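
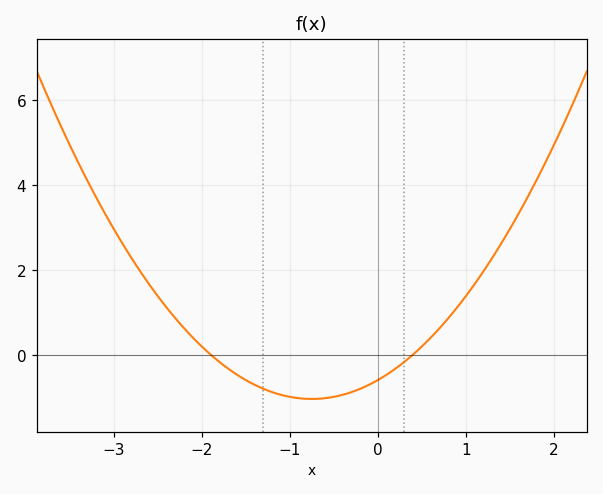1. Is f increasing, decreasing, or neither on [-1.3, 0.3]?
neither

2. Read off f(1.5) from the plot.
2.95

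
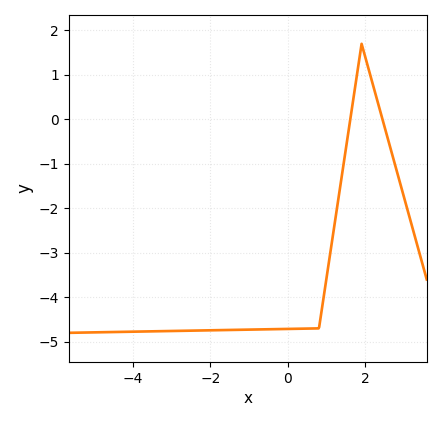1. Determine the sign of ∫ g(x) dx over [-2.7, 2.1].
negative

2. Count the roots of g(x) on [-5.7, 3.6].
2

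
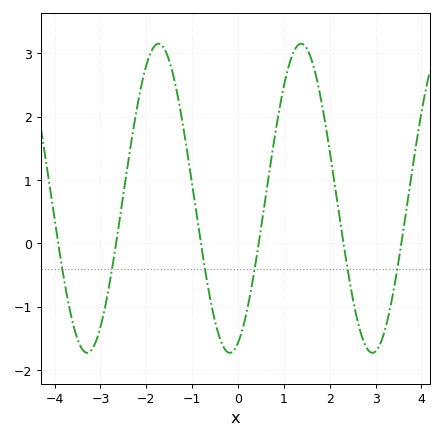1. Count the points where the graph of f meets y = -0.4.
6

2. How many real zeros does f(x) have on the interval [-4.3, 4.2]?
6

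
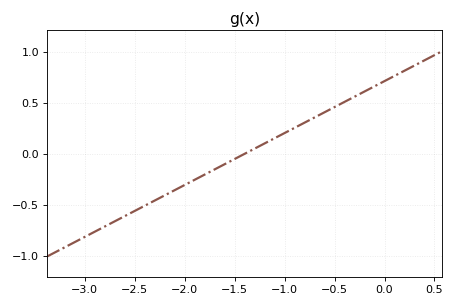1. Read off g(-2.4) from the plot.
-0.51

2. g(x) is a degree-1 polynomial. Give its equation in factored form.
y = 0.51(x + 1.4)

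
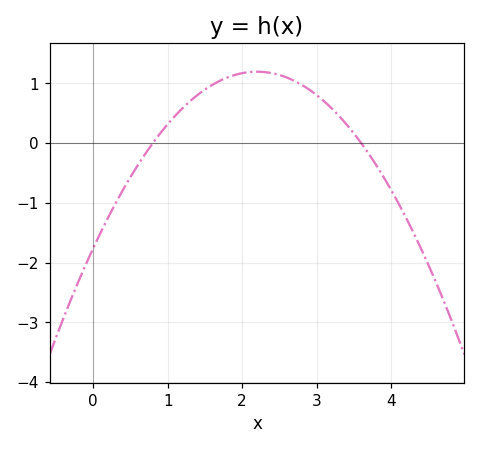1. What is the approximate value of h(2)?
1.17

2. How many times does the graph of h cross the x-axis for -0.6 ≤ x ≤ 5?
2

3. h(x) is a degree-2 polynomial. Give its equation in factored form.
y = -0.61(x - 0.8)(x - 3.6)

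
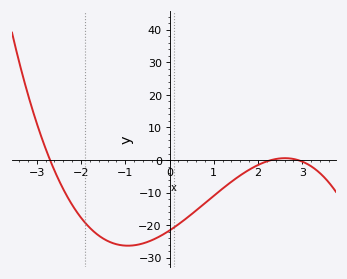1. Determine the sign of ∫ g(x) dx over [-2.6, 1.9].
negative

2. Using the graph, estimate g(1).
-11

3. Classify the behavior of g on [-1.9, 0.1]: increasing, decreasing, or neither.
neither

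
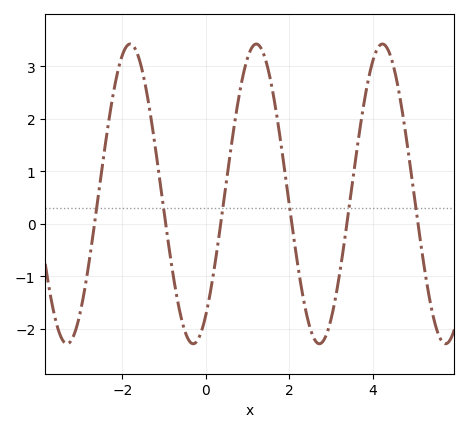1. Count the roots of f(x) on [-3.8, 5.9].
6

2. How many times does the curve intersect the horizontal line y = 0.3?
6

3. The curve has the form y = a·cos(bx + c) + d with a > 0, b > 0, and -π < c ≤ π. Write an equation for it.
y = 2.85cos(2.08x - 2.51) + 0.57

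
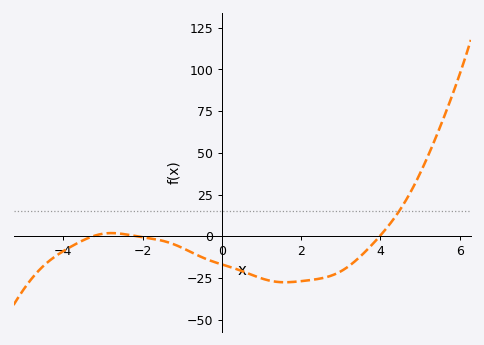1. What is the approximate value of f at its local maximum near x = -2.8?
1.9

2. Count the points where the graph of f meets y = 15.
1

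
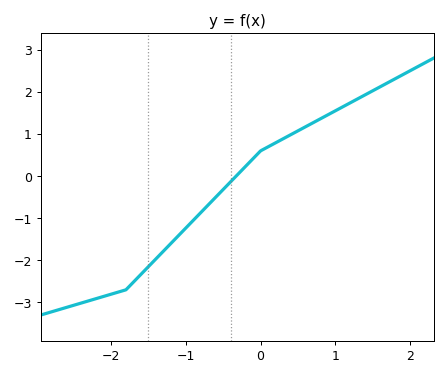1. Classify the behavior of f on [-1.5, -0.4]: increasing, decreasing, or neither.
increasing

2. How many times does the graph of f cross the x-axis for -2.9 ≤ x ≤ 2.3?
1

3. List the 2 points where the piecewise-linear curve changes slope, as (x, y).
(-1.8, -2.7); (0, 0.6)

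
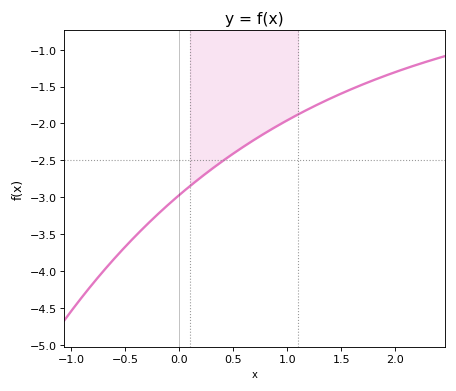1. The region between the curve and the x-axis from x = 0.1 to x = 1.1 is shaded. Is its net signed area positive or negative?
negative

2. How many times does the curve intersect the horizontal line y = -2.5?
1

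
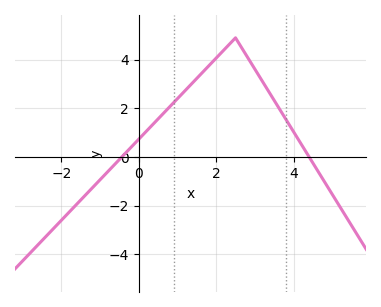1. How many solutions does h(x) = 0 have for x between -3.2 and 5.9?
2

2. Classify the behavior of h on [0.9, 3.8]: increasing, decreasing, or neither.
neither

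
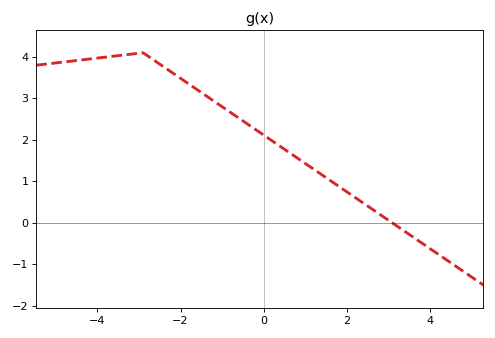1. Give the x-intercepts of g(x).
3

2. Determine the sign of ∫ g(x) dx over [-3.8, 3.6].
positive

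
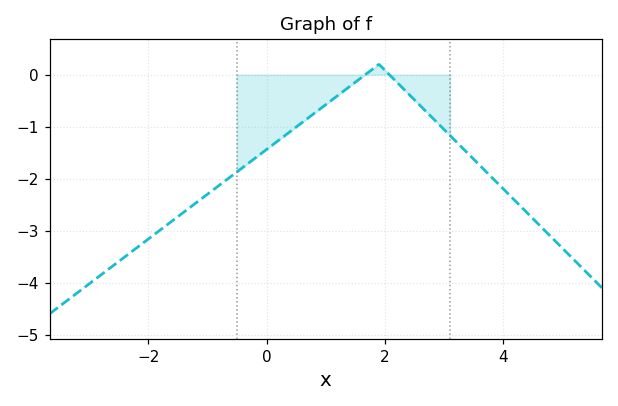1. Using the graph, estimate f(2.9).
-0.9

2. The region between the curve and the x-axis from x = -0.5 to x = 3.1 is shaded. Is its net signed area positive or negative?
negative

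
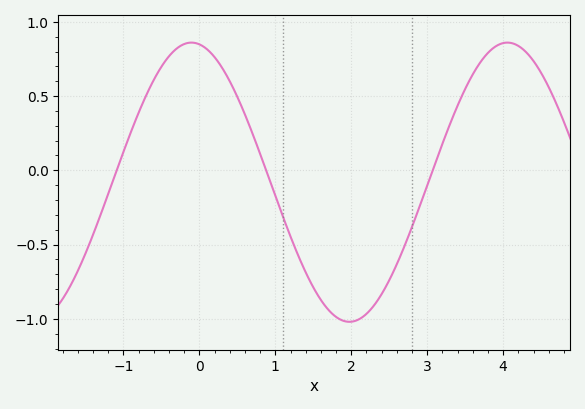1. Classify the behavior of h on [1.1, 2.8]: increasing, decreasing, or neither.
neither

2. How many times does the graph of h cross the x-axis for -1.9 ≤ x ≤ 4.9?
3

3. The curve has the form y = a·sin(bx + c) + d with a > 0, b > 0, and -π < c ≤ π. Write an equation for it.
y = 0.94sin(1.5x + 1.7) - 0.08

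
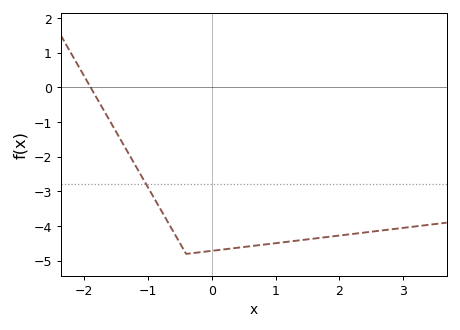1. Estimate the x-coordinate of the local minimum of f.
-0.399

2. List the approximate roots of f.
-1.9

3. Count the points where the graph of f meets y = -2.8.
1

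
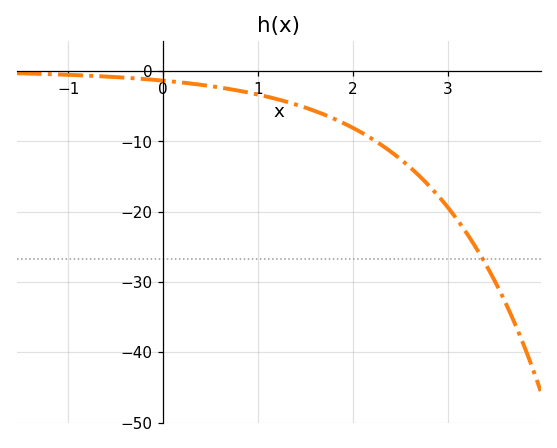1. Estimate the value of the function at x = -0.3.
-1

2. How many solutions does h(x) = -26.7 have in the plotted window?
1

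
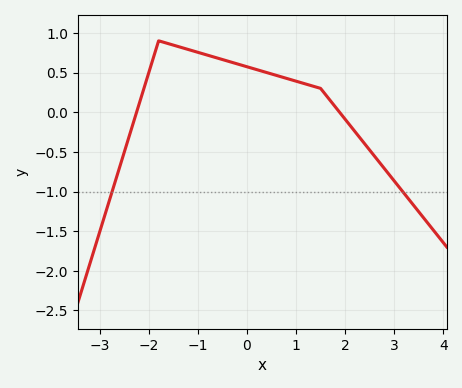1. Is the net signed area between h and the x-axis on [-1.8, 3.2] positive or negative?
positive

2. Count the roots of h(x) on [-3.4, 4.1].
2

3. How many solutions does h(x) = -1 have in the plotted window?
2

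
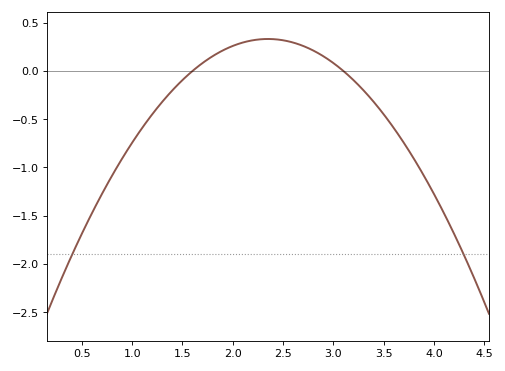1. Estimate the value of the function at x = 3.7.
-0.743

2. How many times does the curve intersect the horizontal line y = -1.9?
2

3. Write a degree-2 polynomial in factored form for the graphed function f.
y = -0.59(x - 1.6)(x - 3.1)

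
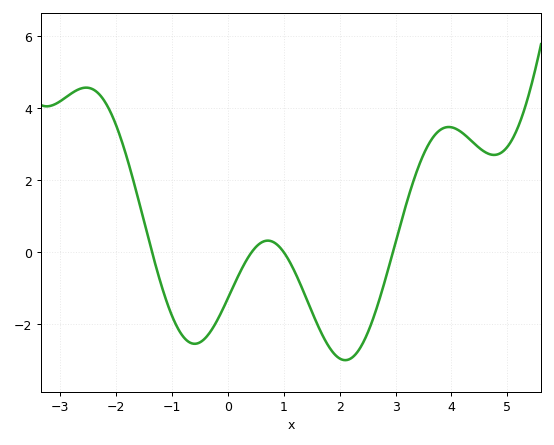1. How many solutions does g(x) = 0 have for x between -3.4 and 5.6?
4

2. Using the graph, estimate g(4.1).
3.4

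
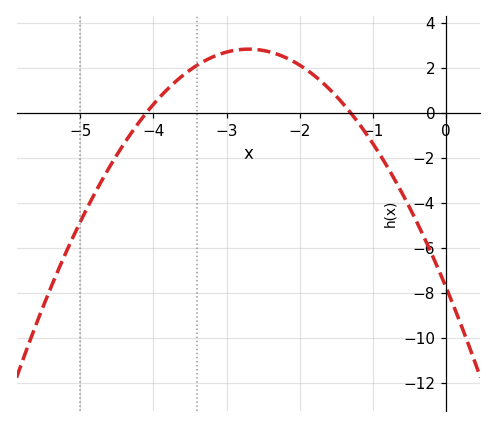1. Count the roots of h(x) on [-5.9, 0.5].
2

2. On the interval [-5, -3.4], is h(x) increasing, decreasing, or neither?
increasing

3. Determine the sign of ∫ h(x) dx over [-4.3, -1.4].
positive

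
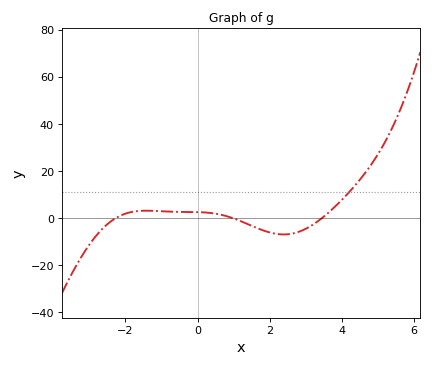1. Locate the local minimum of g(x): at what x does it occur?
2.4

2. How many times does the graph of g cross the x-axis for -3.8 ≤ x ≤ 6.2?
3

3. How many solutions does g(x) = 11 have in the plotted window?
1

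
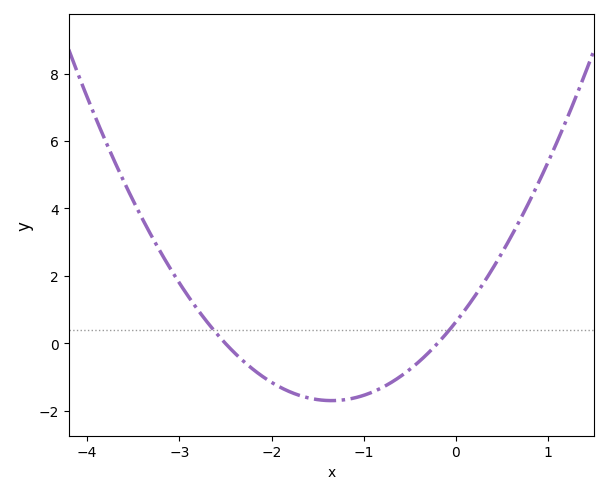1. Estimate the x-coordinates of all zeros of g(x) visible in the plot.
-2.5, -0.2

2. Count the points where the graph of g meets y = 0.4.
2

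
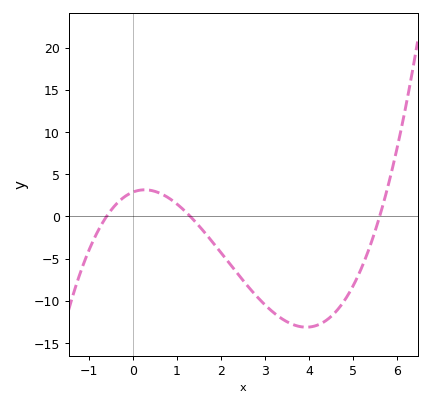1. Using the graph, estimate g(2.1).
-5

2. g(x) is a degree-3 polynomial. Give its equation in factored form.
y = 0.66(x + 0.6)(x - 1.3)(x - 5.6)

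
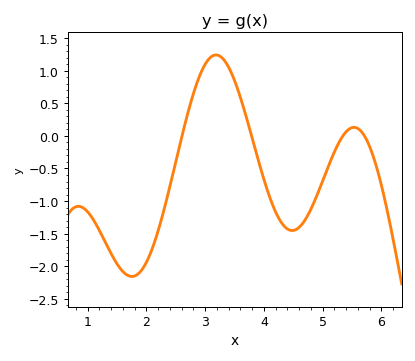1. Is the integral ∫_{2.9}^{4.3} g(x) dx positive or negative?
positive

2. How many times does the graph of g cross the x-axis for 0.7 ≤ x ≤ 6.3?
4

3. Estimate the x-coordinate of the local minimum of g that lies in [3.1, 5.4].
4.5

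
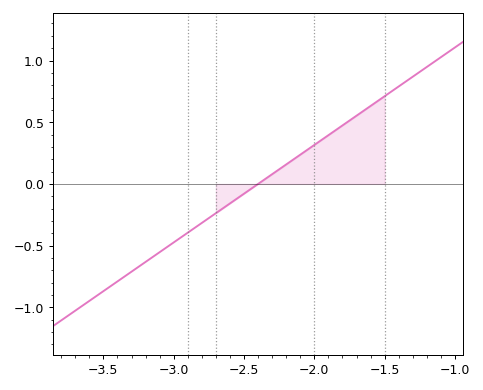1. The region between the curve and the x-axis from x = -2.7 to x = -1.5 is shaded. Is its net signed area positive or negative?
positive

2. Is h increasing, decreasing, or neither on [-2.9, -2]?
increasing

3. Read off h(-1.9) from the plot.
0.4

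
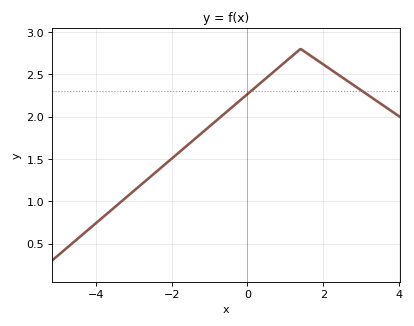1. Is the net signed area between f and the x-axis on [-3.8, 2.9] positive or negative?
positive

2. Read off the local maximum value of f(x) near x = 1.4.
2.8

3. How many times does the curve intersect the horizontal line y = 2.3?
2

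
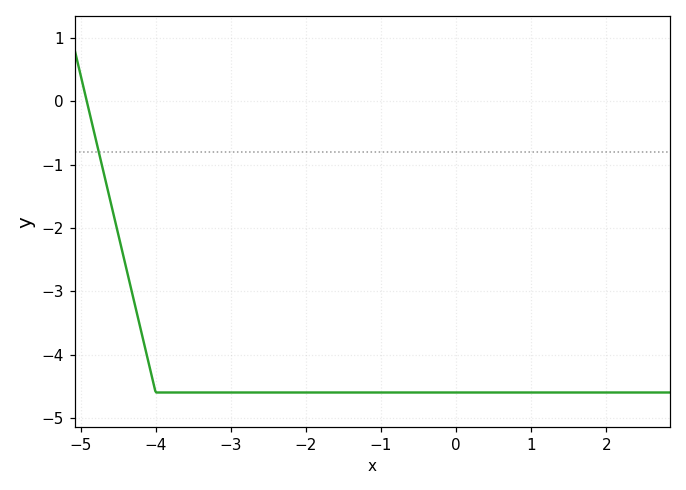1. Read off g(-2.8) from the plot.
-4.6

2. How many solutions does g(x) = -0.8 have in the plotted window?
1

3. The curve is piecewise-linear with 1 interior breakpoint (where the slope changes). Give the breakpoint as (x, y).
(-4, -4.6)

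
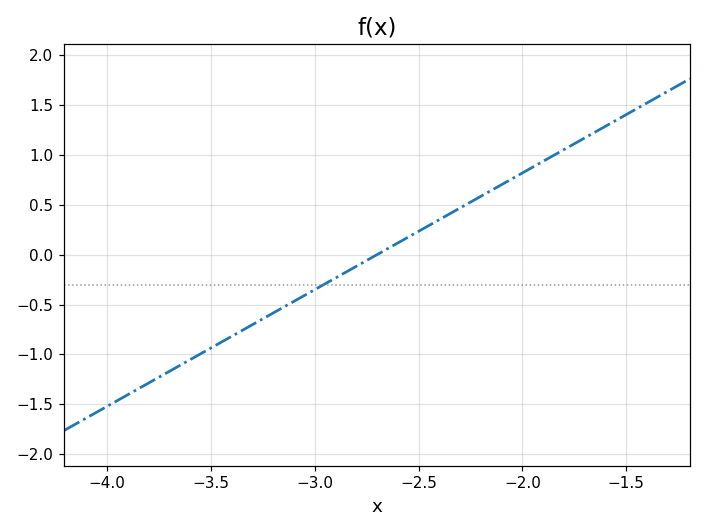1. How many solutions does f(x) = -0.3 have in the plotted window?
1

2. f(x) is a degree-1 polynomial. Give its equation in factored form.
y = 1.17(x + 2.7)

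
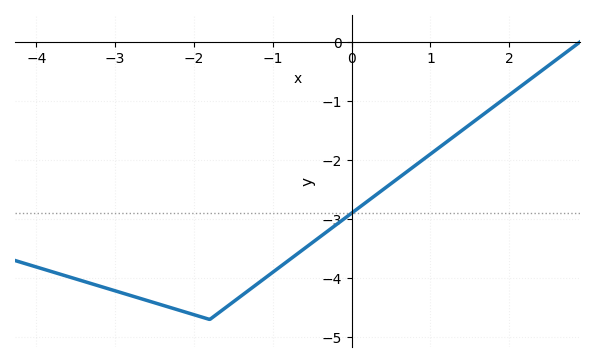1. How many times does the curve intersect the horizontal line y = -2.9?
1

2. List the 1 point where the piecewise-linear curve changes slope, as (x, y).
(-1.8, -4.7)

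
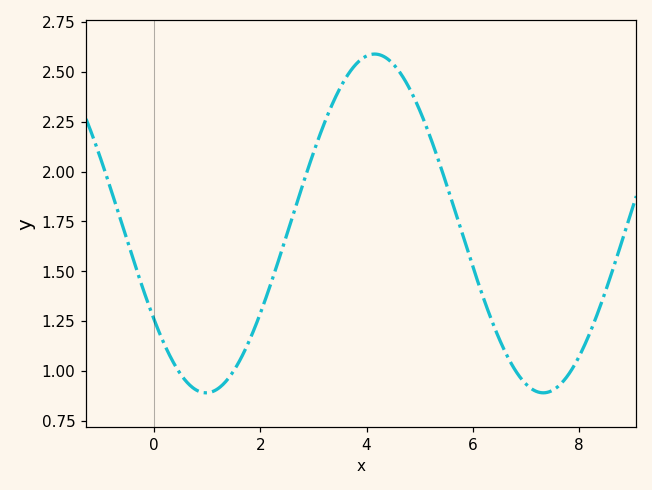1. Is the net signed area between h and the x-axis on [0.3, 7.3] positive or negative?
positive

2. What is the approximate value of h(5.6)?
1.86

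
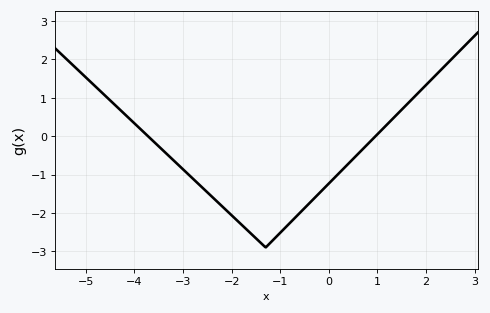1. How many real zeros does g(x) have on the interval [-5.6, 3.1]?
2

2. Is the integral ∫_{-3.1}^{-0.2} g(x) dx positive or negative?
negative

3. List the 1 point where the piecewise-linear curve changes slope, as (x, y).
(-1.3, -2.9)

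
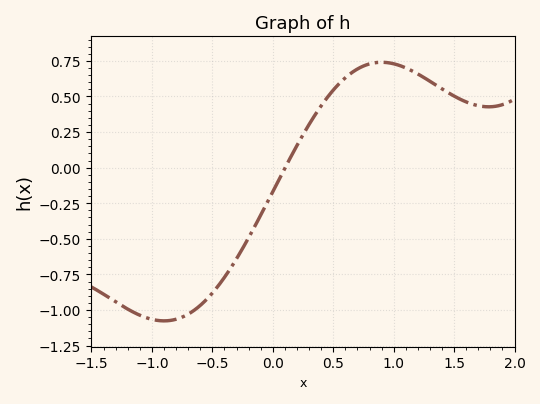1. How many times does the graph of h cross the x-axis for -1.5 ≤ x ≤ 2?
1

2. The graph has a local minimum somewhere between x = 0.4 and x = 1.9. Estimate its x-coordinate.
1.78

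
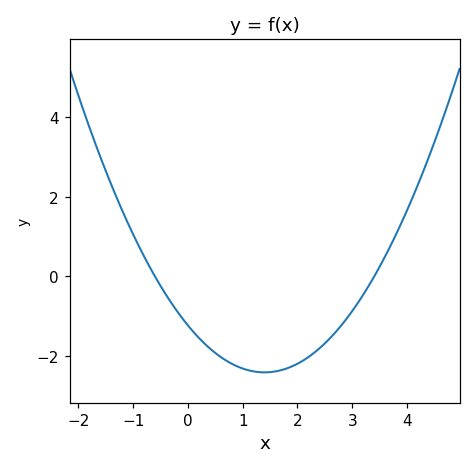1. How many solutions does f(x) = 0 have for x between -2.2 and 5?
2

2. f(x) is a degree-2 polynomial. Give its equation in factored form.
y = 0.6(x + 0.6)(x - 3.4)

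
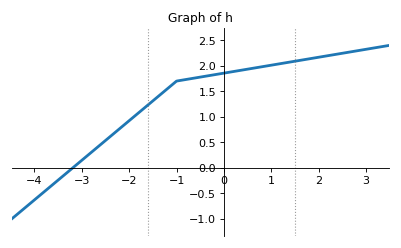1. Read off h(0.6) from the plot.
1.95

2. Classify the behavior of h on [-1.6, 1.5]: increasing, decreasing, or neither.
increasing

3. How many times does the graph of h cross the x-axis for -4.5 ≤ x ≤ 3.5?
1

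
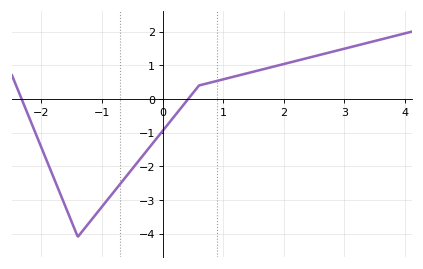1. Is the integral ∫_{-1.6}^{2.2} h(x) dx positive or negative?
negative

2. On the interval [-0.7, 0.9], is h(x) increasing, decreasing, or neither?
increasing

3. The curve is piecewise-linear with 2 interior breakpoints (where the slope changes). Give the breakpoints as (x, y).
(-1.4, -4.1); (0.6, 0.4)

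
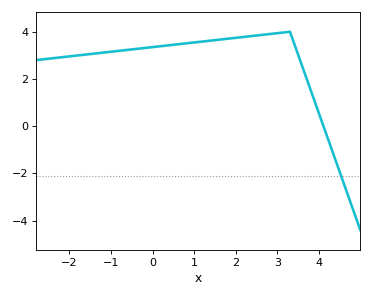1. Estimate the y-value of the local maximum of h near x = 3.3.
4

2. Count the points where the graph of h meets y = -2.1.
1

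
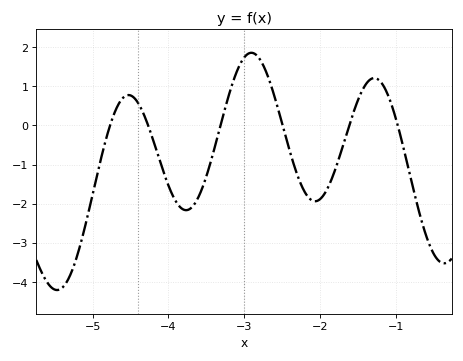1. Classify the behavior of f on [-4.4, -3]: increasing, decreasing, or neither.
neither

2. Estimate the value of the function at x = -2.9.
1.85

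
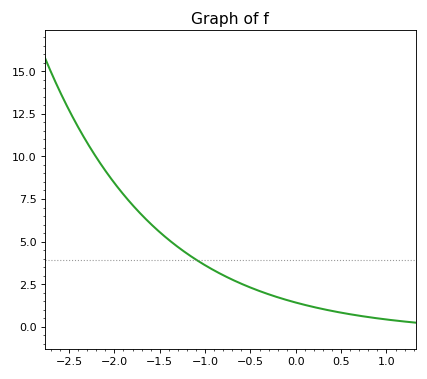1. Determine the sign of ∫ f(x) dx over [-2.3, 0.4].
positive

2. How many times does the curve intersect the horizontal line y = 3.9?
1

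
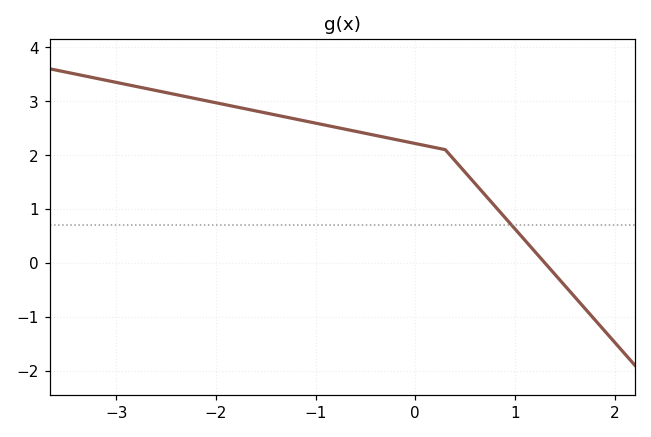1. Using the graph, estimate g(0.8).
1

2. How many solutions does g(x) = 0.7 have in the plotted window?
1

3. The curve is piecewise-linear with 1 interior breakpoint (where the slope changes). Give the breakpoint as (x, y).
(0.3, 2.1)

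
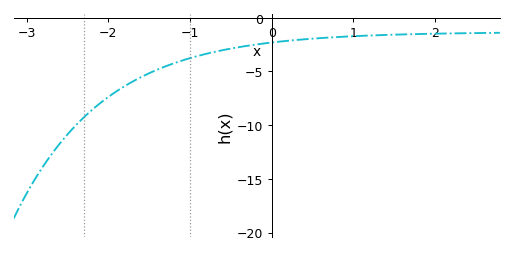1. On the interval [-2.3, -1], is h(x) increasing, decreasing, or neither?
increasing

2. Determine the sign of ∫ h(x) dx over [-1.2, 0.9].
negative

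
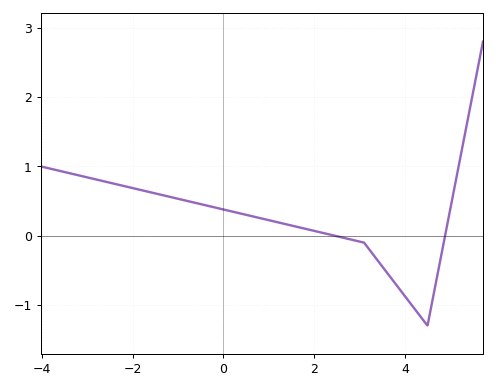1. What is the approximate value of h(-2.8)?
0.81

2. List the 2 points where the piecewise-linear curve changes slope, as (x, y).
(3.1, -0.1); (4.5, -1.3)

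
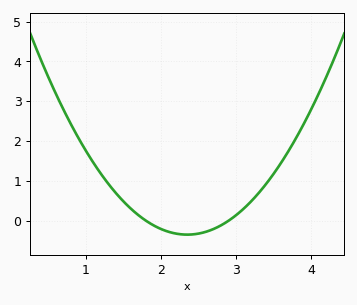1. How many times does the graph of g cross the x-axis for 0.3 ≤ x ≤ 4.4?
2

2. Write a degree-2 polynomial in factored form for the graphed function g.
y = 1.15(x - 1.8)(x - 2.9)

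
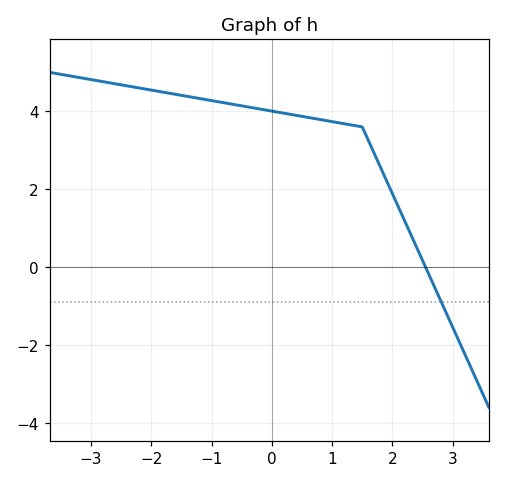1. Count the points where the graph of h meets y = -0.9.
1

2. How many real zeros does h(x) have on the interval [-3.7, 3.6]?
1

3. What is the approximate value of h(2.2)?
1.2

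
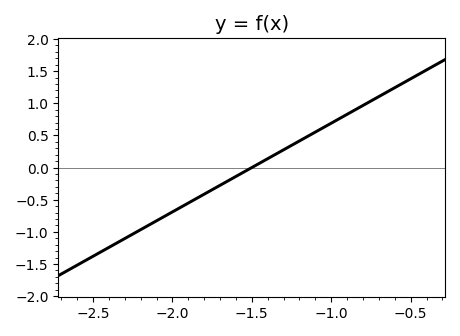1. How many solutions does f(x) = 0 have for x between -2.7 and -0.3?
1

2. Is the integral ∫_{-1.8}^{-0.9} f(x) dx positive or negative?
positive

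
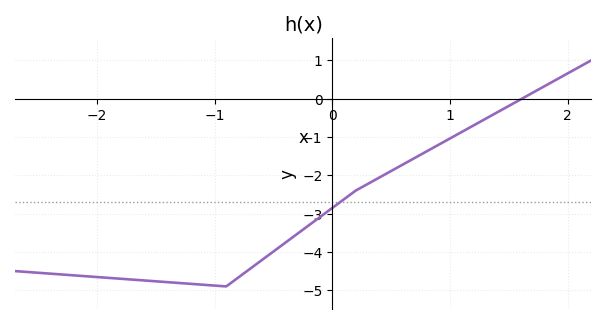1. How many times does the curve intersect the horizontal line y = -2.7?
1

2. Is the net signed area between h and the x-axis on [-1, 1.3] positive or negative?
negative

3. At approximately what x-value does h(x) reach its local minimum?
-0.9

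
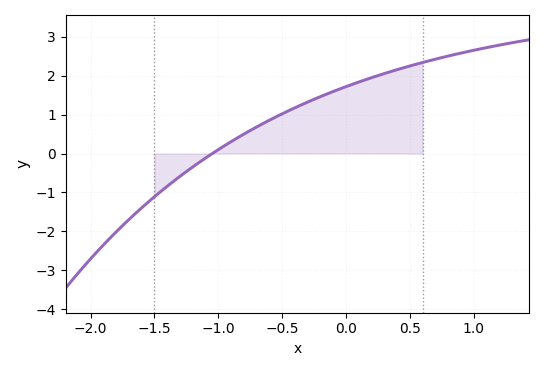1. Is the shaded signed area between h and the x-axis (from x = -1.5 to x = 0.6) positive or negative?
positive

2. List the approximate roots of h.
-1.05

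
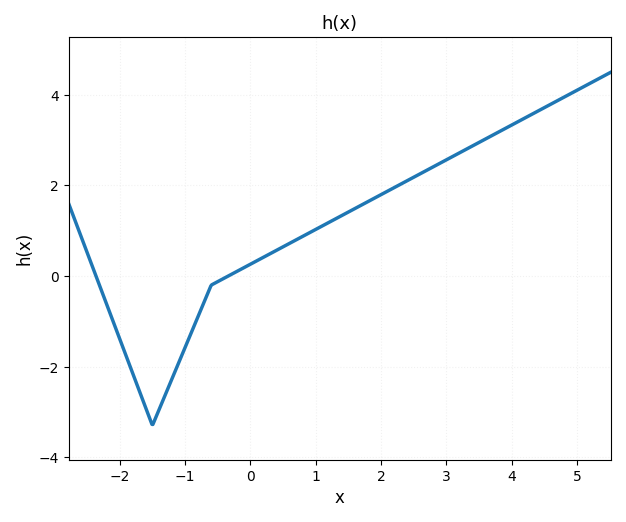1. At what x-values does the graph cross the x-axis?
-2.4, -0.4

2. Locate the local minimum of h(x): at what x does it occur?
-1.4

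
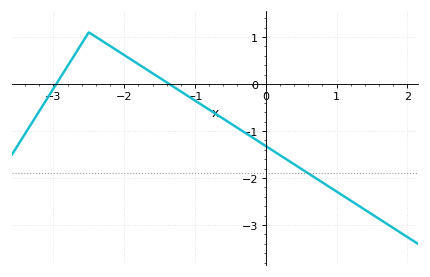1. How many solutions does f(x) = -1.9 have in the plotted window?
1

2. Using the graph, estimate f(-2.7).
0.62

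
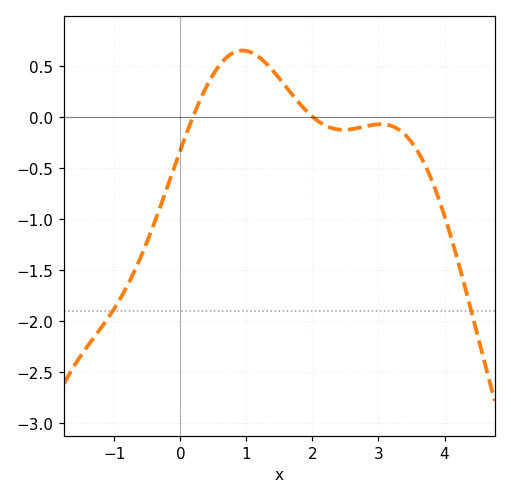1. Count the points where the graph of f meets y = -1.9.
2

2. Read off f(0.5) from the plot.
0.4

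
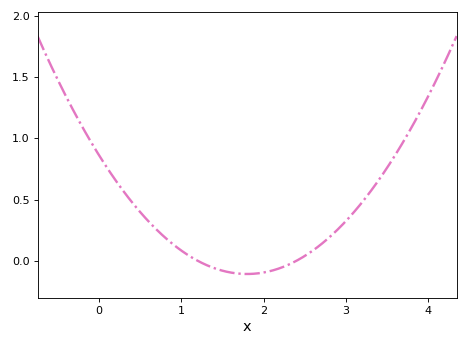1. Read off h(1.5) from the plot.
-0.081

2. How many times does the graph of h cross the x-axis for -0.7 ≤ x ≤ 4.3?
2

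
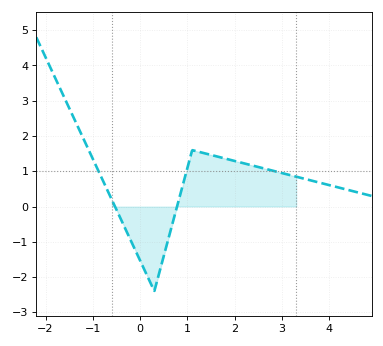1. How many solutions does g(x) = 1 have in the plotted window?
3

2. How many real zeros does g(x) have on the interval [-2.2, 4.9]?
2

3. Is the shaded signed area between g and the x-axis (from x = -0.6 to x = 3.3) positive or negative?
positive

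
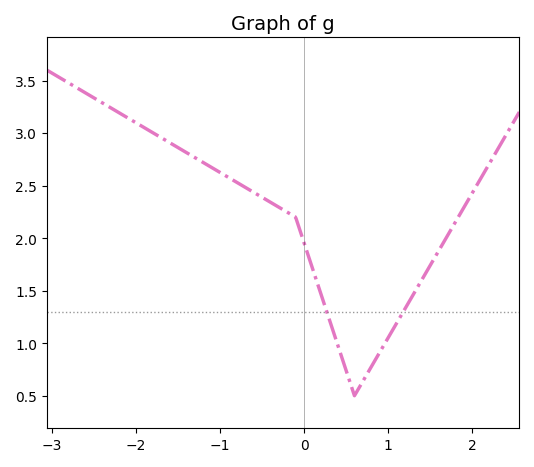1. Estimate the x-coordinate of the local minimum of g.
0.599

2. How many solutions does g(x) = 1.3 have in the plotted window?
2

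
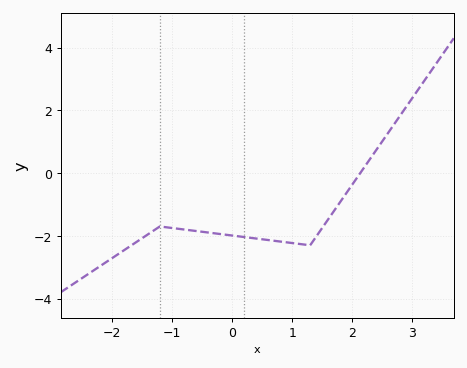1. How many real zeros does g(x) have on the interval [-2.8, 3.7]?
1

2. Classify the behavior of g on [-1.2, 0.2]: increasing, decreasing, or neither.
decreasing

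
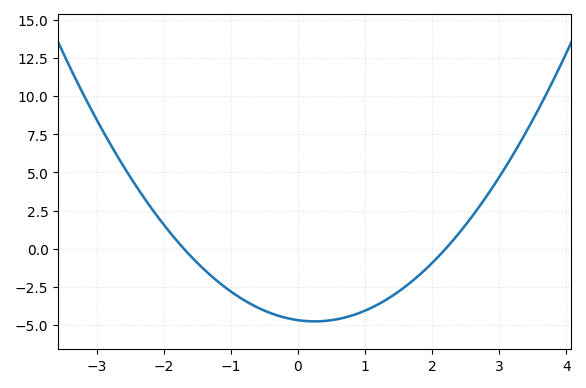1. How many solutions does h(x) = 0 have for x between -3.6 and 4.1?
2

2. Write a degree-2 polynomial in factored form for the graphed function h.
y = 1.25(x + 1.7)(x - 2.2)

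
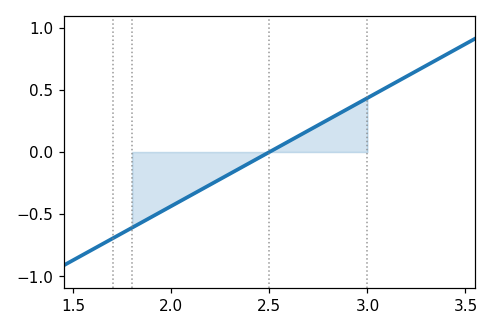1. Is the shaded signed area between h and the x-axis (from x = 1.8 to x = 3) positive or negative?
negative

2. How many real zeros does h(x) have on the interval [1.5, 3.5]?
1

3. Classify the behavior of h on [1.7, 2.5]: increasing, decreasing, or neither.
increasing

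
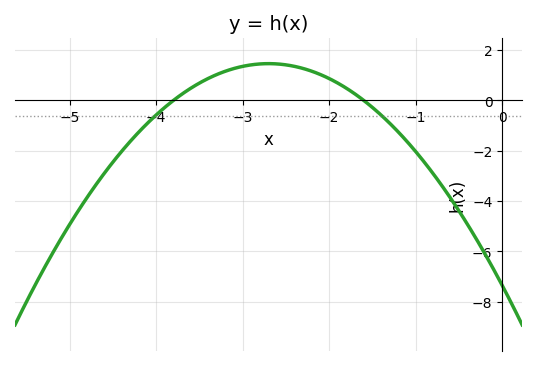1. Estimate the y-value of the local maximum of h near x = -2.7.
1.4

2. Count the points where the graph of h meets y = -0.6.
2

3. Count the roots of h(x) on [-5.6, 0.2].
2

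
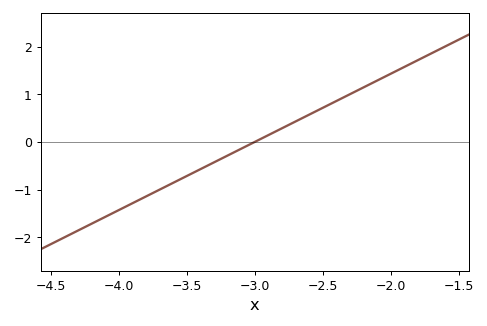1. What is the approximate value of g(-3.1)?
-0.1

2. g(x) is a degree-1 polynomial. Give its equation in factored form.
y = 1.43(x + 3)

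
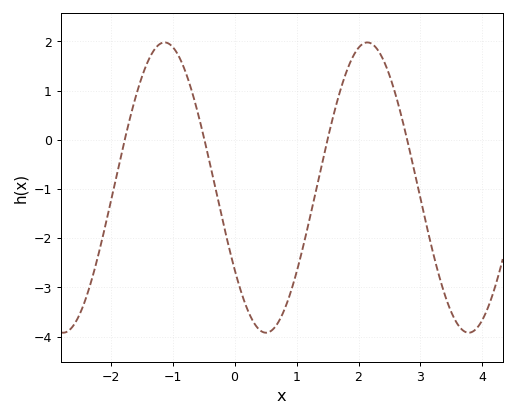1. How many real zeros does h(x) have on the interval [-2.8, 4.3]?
4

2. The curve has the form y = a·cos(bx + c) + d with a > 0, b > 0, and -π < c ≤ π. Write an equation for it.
y = 2.95cos(1.9x + 2.2) - 0.97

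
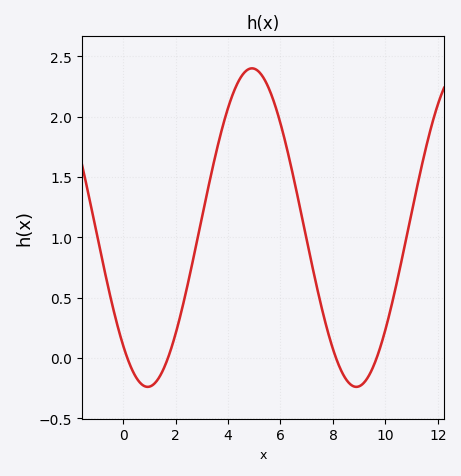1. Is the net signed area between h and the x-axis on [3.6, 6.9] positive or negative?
positive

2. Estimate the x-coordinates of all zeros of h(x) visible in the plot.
0.162, 1.71, 8.12, 9.67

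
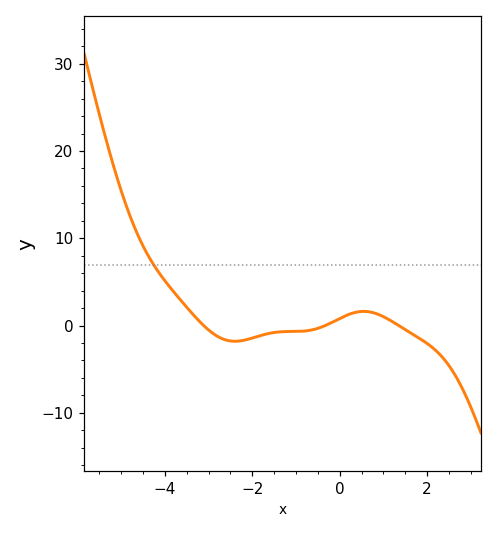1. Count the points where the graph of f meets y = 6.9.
1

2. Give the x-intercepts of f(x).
-3.11, -0.332, 1.35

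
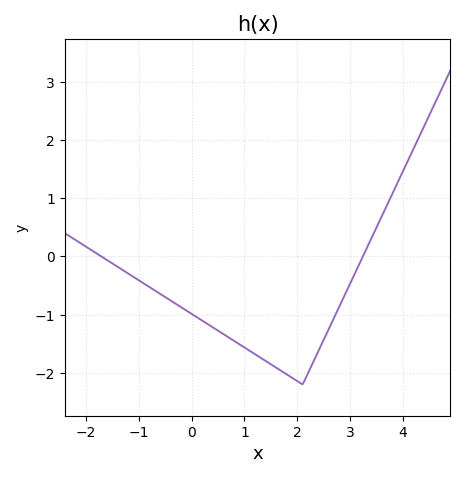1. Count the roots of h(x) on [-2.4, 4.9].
2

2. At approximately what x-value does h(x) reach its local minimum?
2.1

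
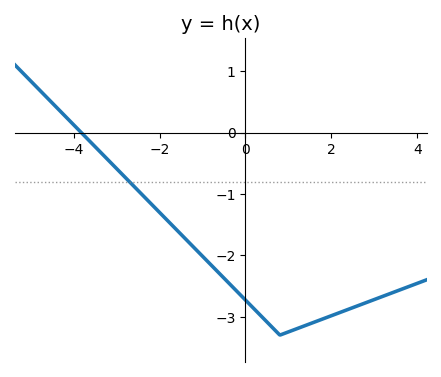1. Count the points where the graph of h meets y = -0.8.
1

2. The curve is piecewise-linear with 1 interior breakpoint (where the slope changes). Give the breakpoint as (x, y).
(0.8, -3.3)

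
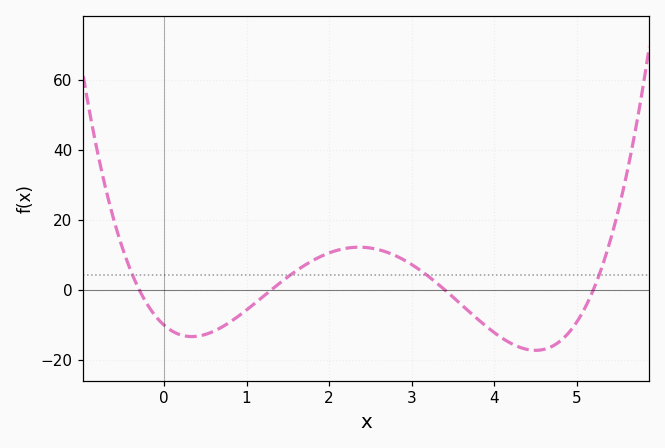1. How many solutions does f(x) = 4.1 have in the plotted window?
4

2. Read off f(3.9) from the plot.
-10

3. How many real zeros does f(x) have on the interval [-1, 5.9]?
4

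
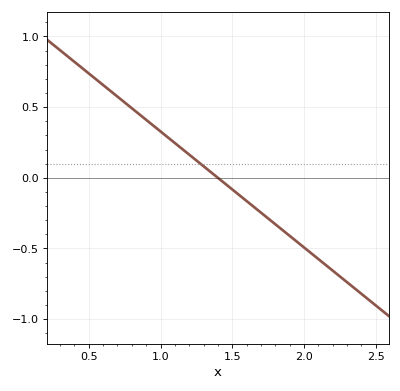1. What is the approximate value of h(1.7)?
-0.25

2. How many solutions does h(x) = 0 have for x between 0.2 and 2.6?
1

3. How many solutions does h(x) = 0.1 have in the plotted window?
1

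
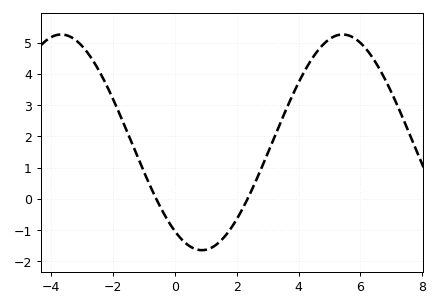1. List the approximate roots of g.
-0.6, 2.4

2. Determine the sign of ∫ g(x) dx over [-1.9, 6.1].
positive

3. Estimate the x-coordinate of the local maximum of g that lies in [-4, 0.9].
-3.6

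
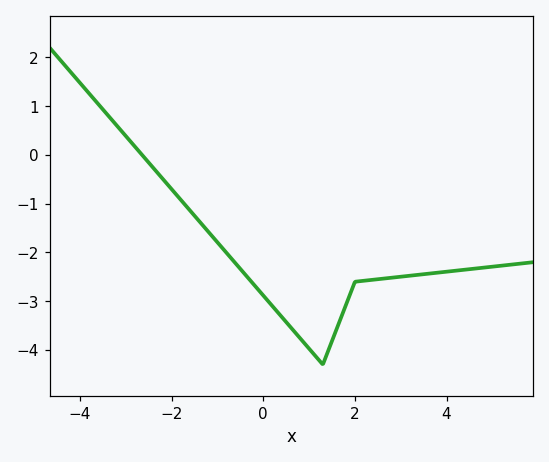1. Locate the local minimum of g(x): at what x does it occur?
1.2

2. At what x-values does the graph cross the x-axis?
-2.6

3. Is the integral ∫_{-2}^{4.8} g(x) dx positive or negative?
negative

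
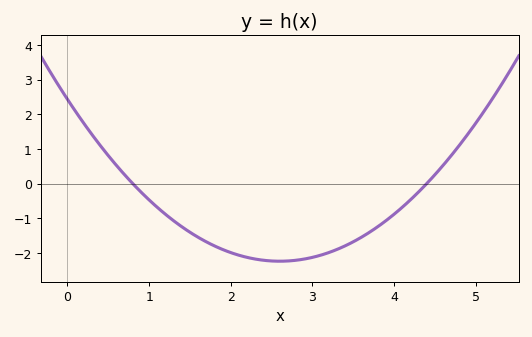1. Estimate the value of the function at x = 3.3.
-1.9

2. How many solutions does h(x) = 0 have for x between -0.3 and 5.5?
2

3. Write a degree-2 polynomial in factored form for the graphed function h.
y = 0.69(x - 0.8)(x - 4.4)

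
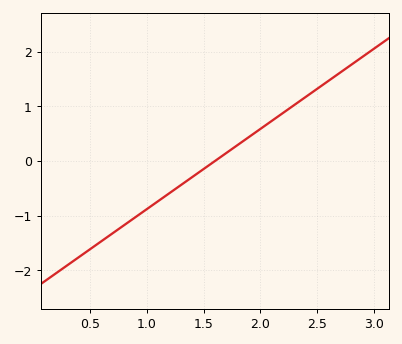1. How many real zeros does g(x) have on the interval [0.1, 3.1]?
1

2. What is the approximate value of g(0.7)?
-1.3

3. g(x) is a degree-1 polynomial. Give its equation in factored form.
y = 1.47(x - 1.6)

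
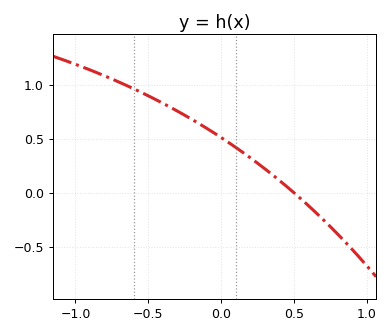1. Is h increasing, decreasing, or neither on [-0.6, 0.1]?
decreasing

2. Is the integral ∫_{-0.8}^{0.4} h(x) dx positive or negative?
positive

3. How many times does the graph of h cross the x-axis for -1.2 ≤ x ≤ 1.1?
1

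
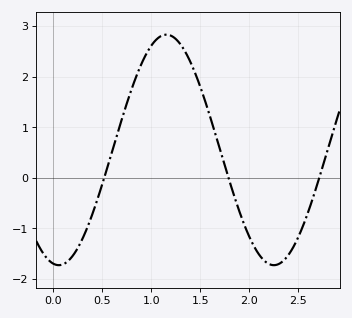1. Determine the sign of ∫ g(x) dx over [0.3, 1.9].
positive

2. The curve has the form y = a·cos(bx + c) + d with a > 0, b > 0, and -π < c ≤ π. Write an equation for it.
y = 2.28cos(2.86x + 2.98) + 0.55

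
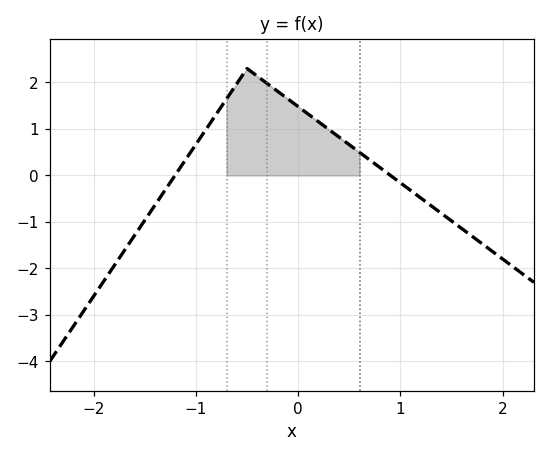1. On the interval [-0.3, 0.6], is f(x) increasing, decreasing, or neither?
decreasing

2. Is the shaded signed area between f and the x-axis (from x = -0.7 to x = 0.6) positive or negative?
positive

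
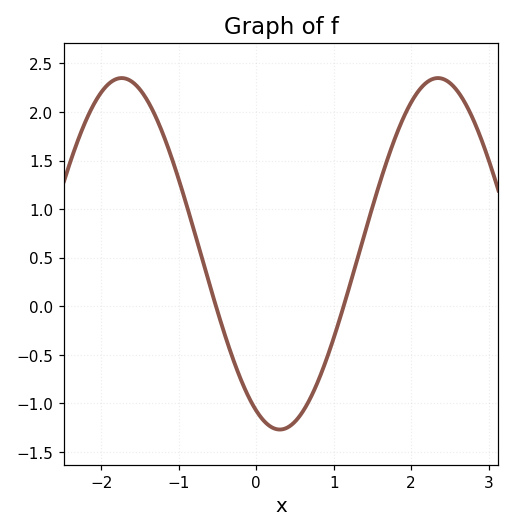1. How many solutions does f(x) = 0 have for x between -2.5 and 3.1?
2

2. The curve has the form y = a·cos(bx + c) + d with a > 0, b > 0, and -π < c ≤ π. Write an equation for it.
y = 1.81cos(1.54x + 2.67) + 0.54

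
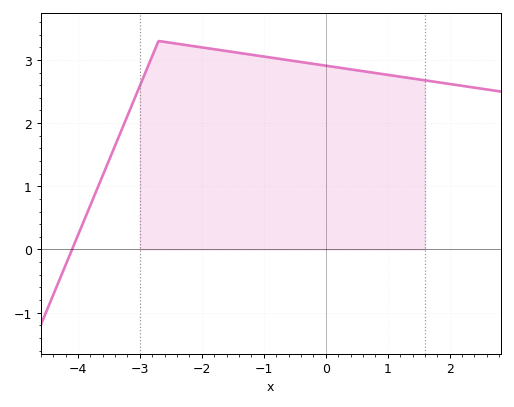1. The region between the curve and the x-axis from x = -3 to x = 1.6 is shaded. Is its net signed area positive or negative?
positive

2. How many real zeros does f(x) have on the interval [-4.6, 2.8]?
1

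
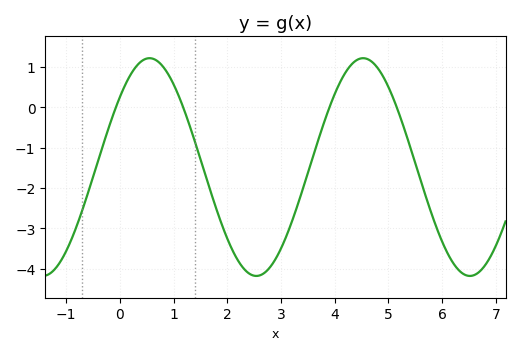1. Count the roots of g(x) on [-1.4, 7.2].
4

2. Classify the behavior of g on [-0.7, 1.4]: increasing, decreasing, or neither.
neither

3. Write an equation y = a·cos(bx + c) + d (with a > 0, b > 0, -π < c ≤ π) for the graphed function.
y = 2.7cos(1.6x - 0.87) - 1.48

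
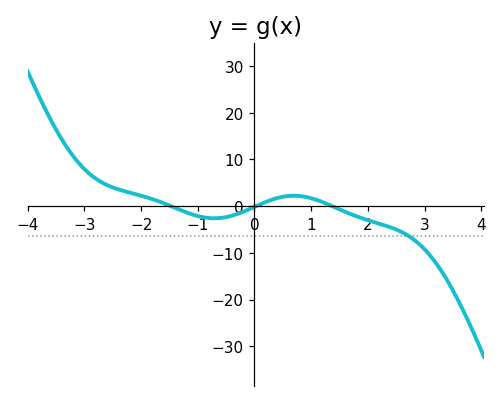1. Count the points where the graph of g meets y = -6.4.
1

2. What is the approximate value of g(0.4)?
2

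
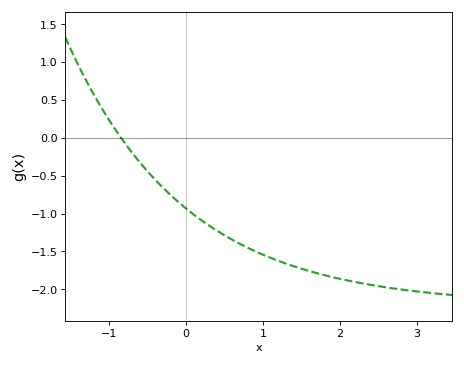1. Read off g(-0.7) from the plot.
-0.192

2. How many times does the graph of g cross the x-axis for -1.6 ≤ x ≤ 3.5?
1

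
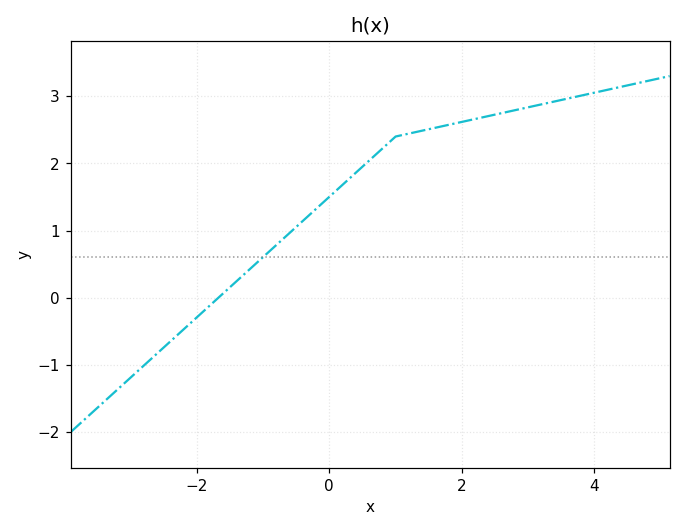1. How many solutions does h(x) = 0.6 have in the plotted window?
1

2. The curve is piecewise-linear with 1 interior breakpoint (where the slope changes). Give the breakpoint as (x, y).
(1, 2.4)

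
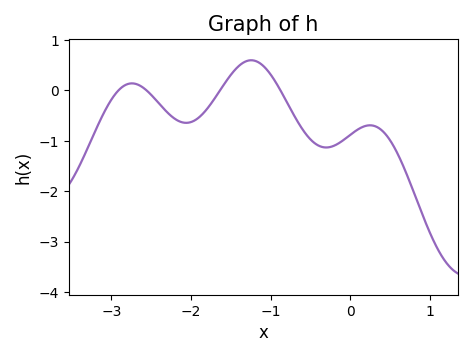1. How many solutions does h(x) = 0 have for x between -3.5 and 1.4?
4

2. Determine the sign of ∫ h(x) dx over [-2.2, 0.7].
negative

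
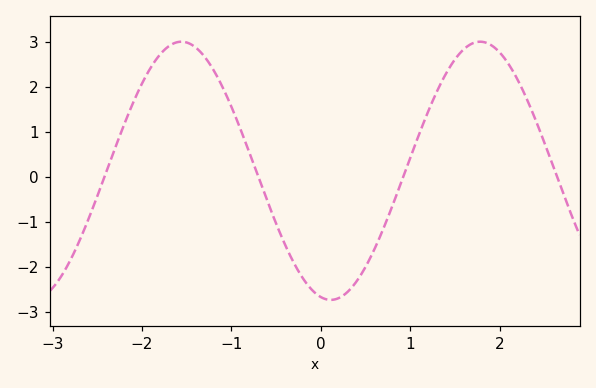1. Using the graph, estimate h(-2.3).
0.6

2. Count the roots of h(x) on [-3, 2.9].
4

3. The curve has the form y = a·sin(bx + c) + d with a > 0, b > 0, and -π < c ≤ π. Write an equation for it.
y = 2.87sin(1.9x - 1.8) + 0.13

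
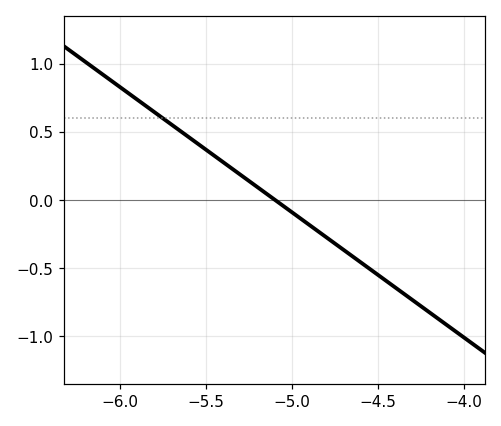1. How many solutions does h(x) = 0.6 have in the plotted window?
1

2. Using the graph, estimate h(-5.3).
0.2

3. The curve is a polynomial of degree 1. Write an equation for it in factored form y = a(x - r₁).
y = -0.92(x + 5.1)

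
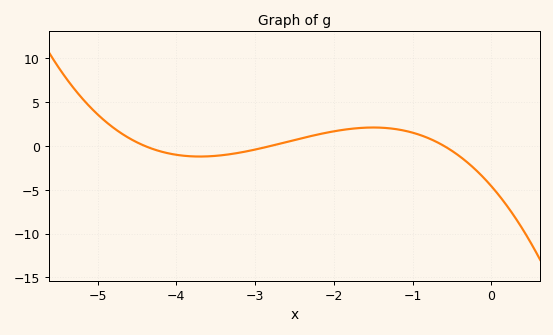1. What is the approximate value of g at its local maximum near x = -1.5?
2.1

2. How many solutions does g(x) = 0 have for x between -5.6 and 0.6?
3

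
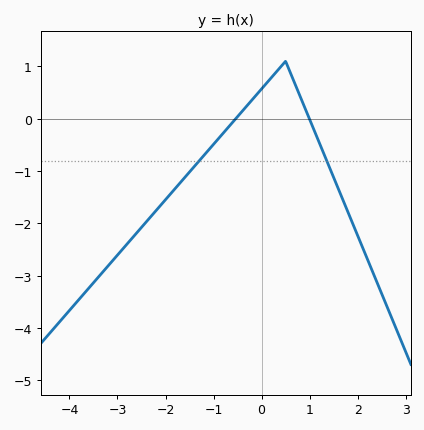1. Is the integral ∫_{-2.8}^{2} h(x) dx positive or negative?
negative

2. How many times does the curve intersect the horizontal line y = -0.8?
2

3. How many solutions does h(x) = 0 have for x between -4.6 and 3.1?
2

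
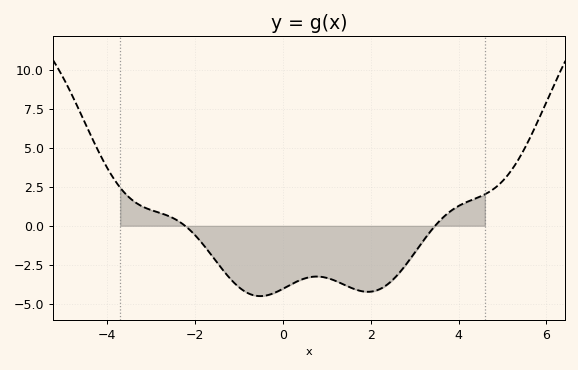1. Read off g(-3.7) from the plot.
2.45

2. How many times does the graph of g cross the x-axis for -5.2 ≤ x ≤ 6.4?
2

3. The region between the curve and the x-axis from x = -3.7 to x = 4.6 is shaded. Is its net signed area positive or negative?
negative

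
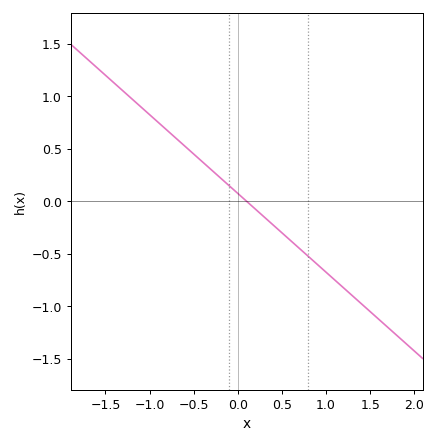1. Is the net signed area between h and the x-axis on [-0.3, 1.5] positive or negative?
negative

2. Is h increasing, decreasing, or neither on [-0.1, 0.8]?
decreasing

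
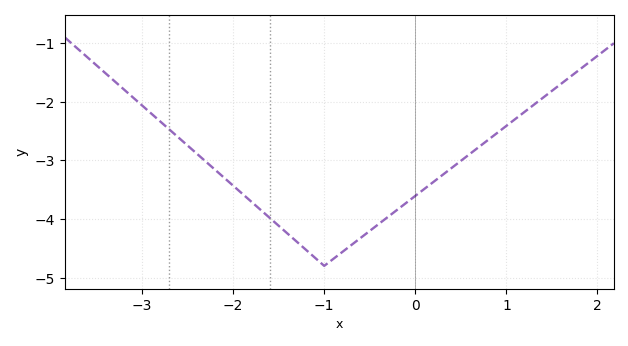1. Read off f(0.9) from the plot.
-2.5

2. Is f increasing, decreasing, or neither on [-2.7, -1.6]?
decreasing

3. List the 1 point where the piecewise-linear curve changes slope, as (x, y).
(-1, -4.8)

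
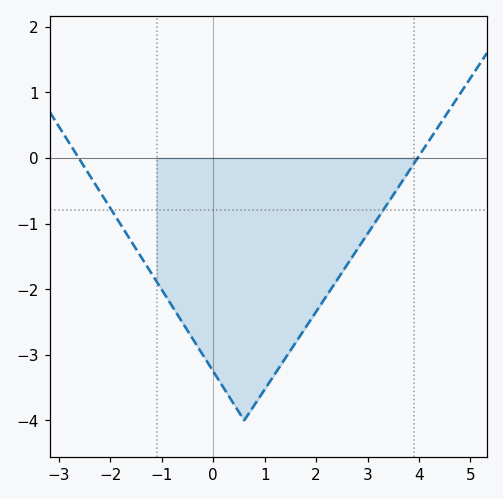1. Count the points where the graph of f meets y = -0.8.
2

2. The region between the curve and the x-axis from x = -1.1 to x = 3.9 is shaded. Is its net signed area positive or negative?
negative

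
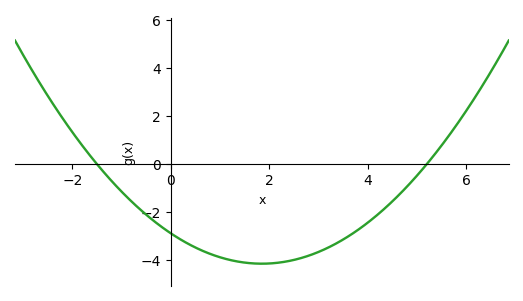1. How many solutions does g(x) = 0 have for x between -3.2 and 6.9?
2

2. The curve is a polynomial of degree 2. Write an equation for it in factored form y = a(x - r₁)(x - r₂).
y = 0.37(x + 1.5)(x - 5.2)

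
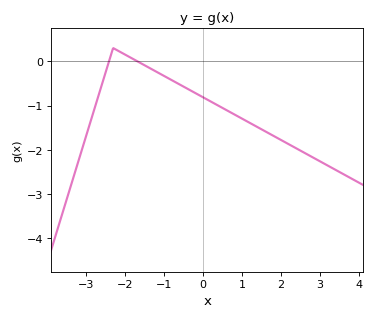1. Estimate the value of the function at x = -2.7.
-0.9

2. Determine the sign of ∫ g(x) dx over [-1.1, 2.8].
negative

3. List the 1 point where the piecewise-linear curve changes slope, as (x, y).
(-2.3, 0.3)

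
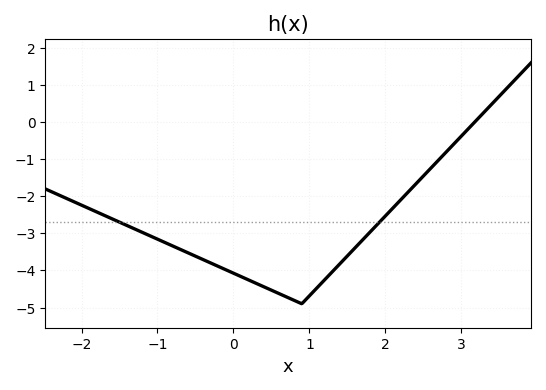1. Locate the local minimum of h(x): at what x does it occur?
0.899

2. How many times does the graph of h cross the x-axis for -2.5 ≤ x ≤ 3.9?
1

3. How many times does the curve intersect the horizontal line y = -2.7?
2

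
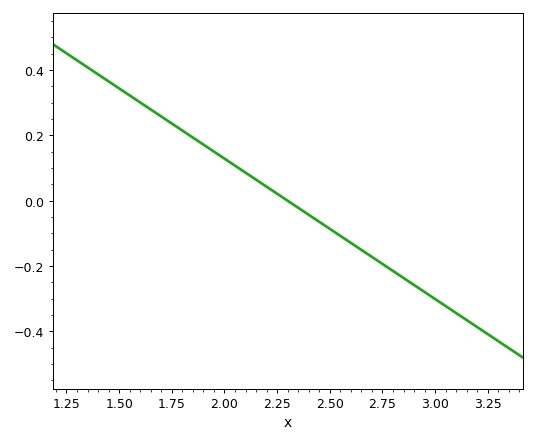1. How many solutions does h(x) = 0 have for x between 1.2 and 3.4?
1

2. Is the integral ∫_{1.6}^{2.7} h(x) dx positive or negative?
positive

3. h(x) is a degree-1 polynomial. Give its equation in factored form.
y = -0.43(x - 2.3)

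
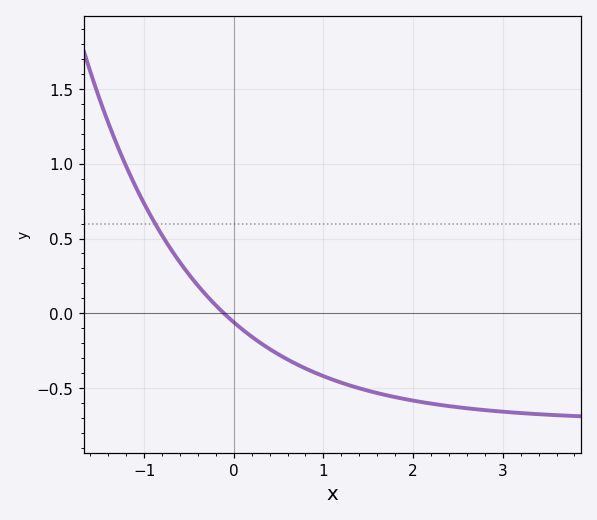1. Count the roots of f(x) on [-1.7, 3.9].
1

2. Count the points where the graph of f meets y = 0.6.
1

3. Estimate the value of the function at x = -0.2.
0.053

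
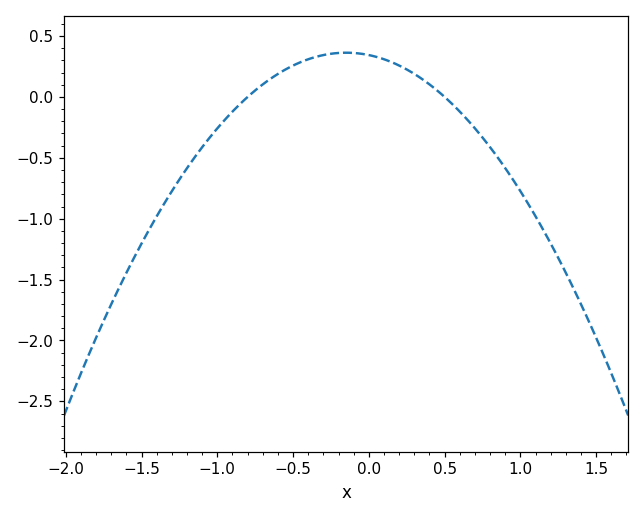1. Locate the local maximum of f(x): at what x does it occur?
-0.15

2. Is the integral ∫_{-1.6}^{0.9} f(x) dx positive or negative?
negative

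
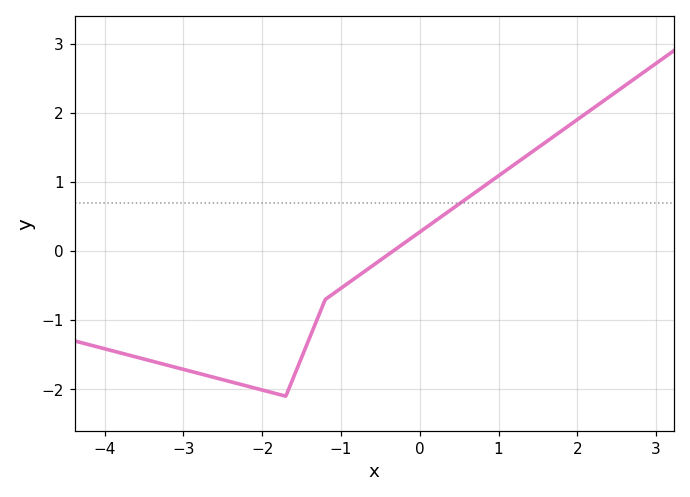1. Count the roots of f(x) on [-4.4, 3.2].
1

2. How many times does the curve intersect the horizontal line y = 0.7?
1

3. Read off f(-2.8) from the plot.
-1.77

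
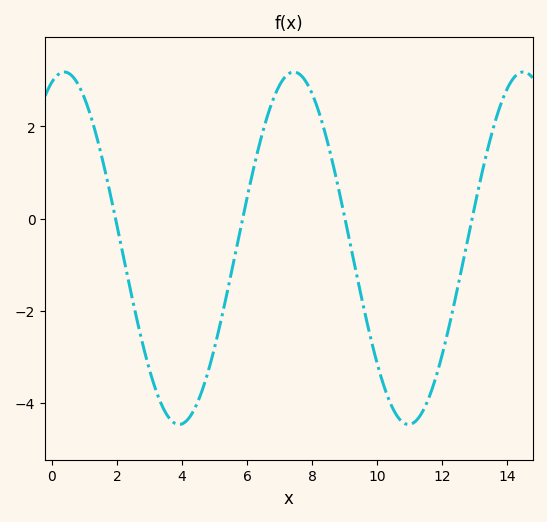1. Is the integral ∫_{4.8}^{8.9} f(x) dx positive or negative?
positive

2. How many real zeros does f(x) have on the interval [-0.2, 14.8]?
4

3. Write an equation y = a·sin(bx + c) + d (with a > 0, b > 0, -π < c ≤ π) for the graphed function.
y = 3.82sin(0.89x + 1.2) - 0.64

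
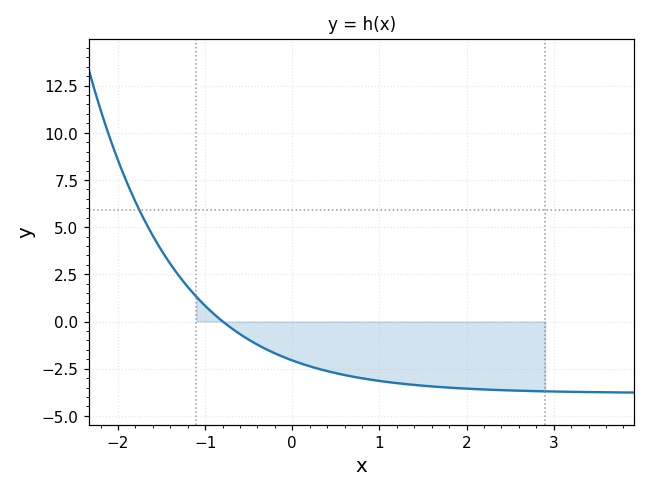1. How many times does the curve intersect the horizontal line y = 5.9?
1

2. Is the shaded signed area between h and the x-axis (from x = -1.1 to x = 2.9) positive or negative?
negative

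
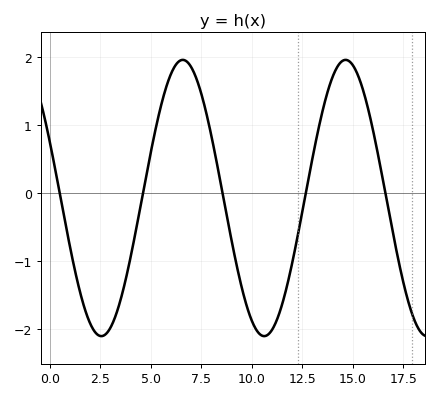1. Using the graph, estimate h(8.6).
-0.1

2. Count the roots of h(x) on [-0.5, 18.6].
5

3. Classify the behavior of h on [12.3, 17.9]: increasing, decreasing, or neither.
neither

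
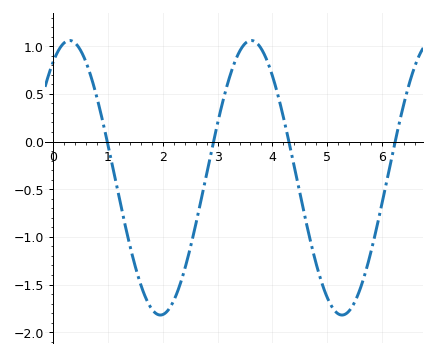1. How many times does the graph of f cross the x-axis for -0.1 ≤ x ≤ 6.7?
4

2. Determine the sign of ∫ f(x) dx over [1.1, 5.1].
negative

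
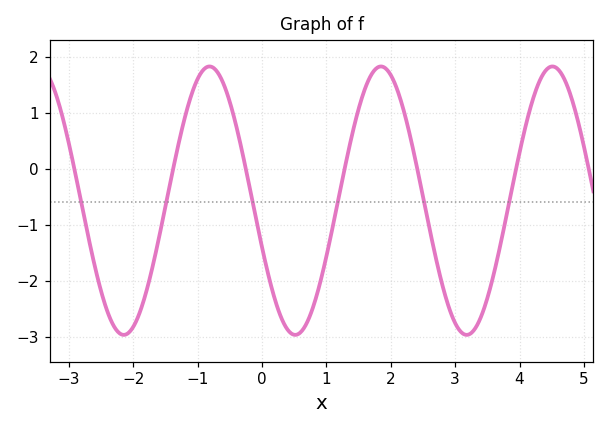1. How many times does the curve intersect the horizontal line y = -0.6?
6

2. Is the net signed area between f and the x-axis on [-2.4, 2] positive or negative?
negative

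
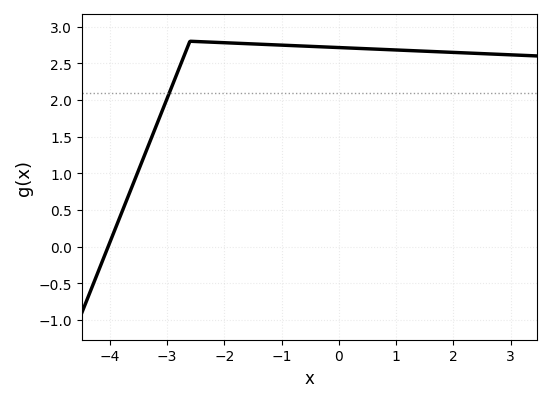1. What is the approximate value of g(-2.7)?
2.6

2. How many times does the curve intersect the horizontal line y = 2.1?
1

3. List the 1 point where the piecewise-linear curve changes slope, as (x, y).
(-2.6, 2.8)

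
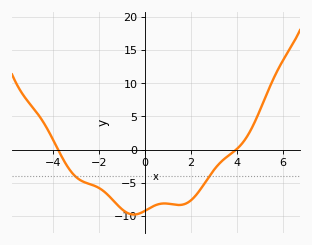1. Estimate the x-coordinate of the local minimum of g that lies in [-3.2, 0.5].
-0.495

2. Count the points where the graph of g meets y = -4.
2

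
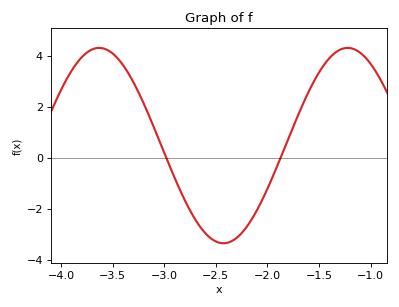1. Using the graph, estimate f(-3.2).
2.2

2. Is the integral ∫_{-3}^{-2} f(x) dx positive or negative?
negative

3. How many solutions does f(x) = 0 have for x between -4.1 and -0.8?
2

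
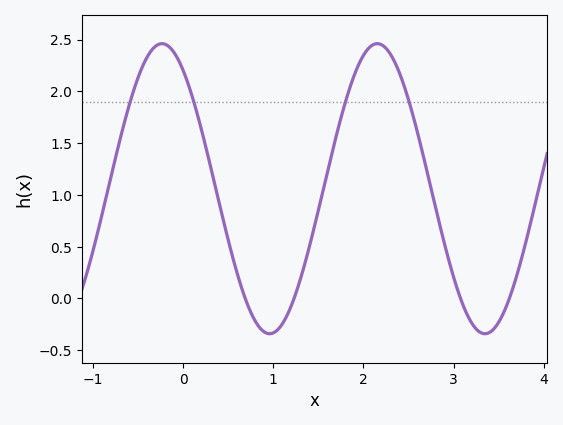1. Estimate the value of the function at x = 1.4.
0.5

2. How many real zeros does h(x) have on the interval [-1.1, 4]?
4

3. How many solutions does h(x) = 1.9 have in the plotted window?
4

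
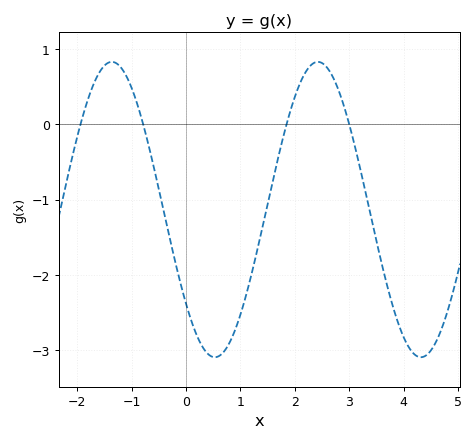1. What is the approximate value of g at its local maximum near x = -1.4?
0.83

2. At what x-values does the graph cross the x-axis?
-1.94, -0.786, 1.85, 3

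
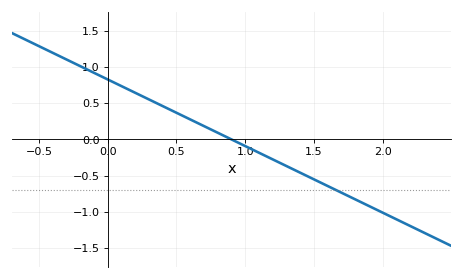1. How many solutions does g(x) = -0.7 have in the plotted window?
1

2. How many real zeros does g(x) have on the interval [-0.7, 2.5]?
1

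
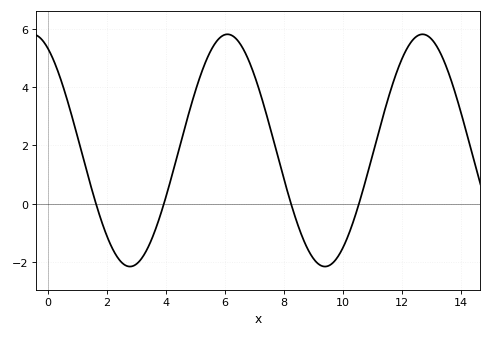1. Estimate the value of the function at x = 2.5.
-2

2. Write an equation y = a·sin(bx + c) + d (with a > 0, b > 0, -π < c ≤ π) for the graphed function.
y = 3.98sin(0.95x + 2.1) + 1.83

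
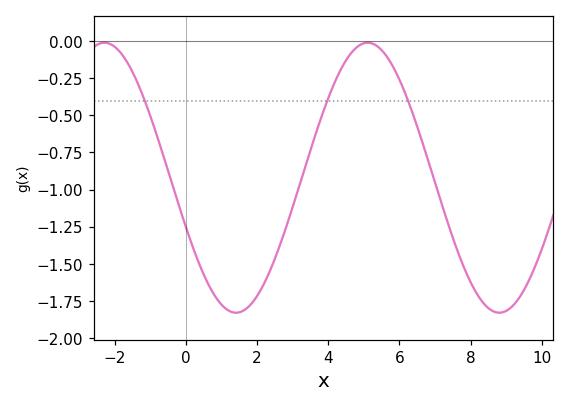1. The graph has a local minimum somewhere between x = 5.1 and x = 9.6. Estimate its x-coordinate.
8.8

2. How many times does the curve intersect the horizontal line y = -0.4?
3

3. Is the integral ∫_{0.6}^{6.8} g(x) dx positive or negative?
negative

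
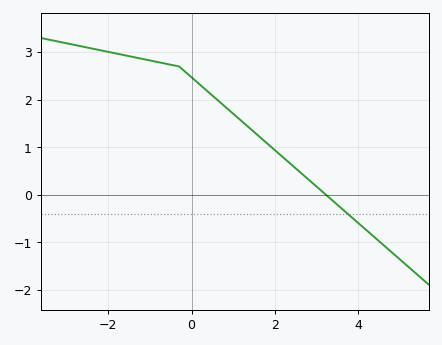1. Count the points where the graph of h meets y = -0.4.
1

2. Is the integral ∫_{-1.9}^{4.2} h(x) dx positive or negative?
positive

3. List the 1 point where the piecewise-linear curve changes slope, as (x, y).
(-0.3, 2.7)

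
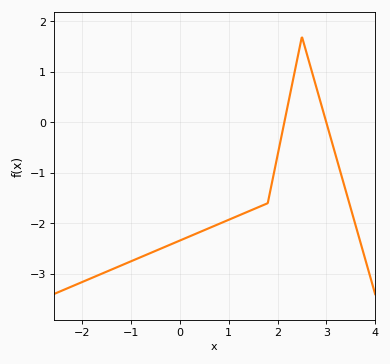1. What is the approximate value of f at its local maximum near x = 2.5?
1.7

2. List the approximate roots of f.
2.14, 3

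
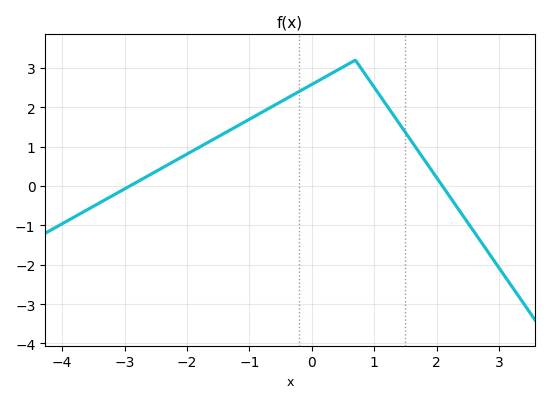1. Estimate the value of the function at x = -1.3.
1.43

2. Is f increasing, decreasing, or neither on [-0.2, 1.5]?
neither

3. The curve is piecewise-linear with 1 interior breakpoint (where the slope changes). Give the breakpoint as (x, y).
(0.7, 3.2)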